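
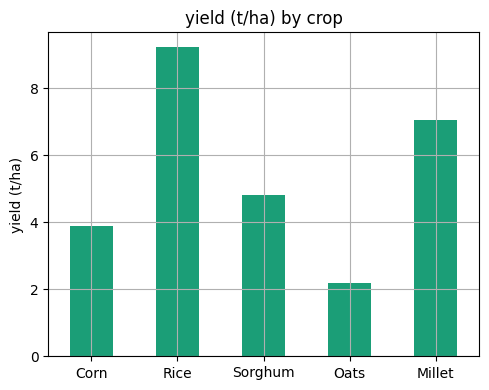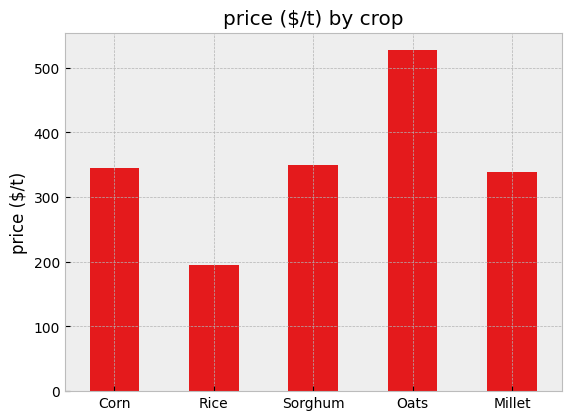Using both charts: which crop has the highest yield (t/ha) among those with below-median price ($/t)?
Rice

Chart 2 median price ($/t) ≈ 350; below-median crops: Rice, Millet. Among those, Rice has the highest yield (t/ha) (≈ 9).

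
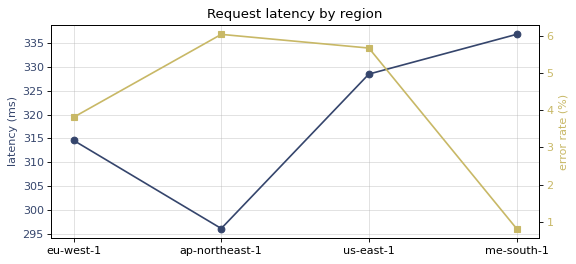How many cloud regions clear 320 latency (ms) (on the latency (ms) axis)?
2

Above 320: us-east-1, me-south-1.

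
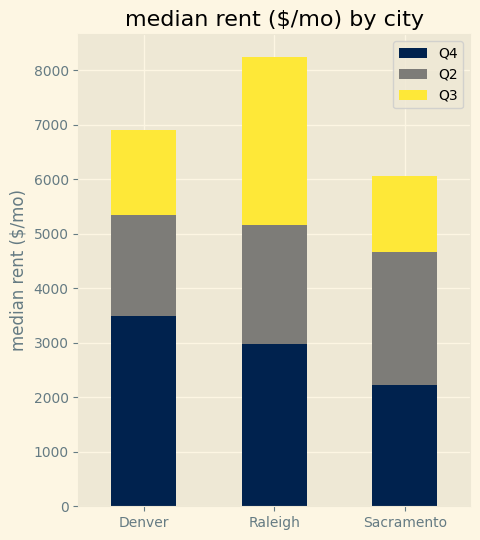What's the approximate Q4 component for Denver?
Q4 top ≈ 3000, bottom ≈ 0; segment ≈ 3000.

≈ 3000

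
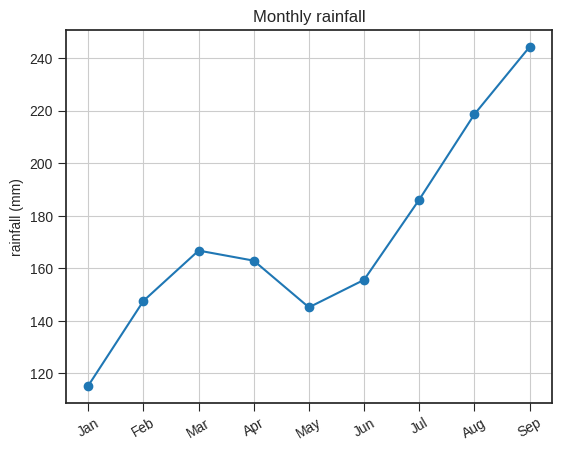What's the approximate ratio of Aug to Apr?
Aug ≈ 220, Apr ≈ 160; 220/160 ≈ 1.38.

≈ 1.38×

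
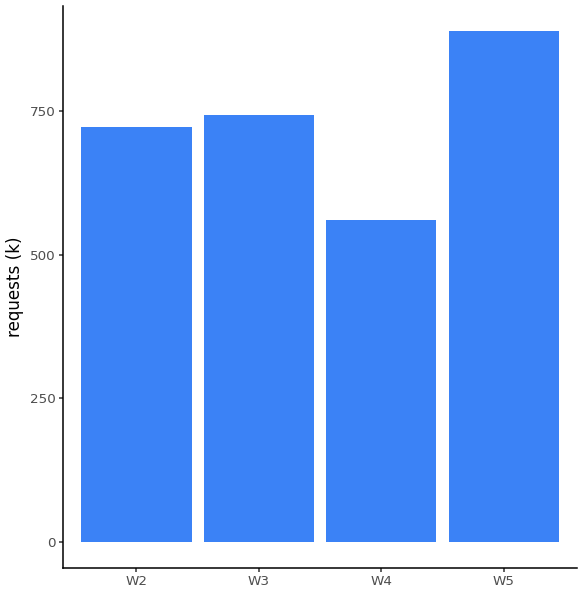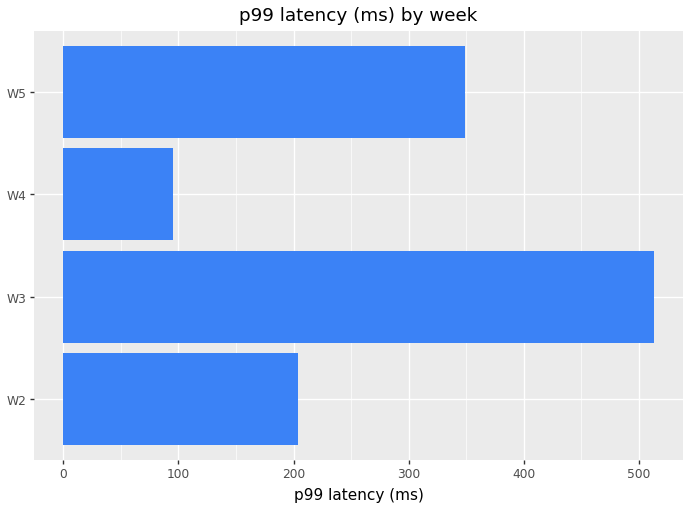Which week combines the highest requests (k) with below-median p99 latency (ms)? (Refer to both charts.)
W2

Chart 2 median p99 latency (ms) ≈ 300; below-median weeks: W2, W4. Among those, W2 has the highest requests (k) (≈ 700).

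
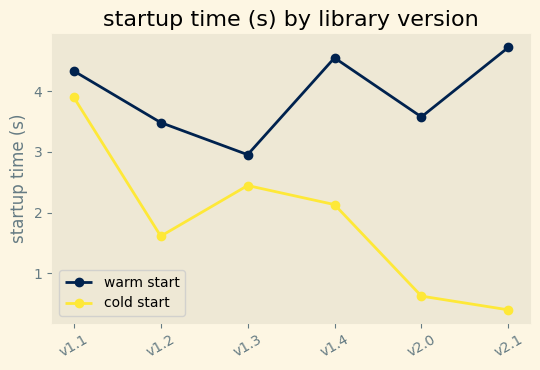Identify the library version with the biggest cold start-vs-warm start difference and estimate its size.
v2.1: cold start ≈ 0.5, warm start ≈ 4.5 → gap ≈ 4.0. Next-largest (v2.0) is only ≈ 3.0.

v2.1, ≈ 4.0 s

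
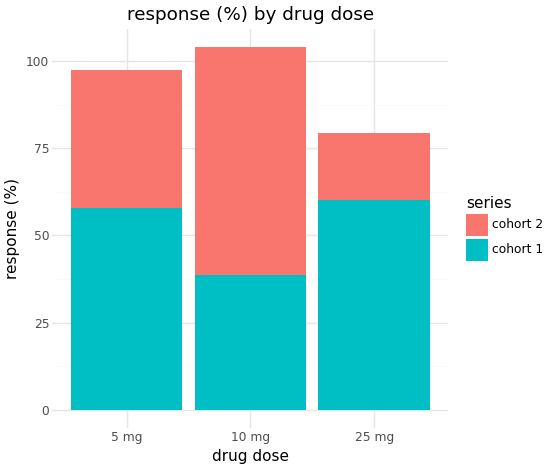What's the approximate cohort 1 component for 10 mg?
cohort 1 top ≈ 40, bottom ≈ 0; segment ≈ 40.

≈ 40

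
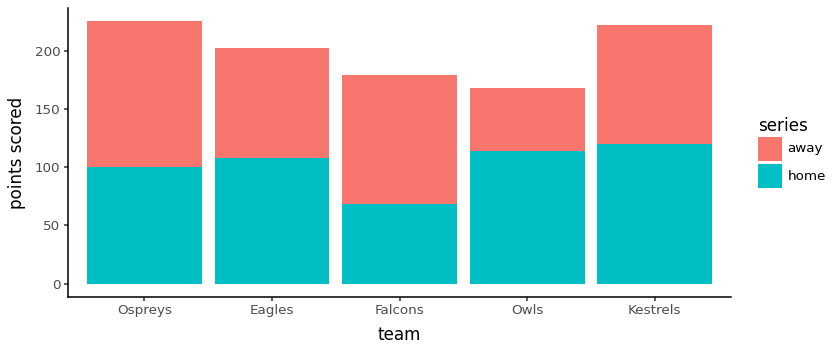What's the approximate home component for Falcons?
≈ 60

home top ≈ 60, bottom ≈ 0; segment ≈ 60.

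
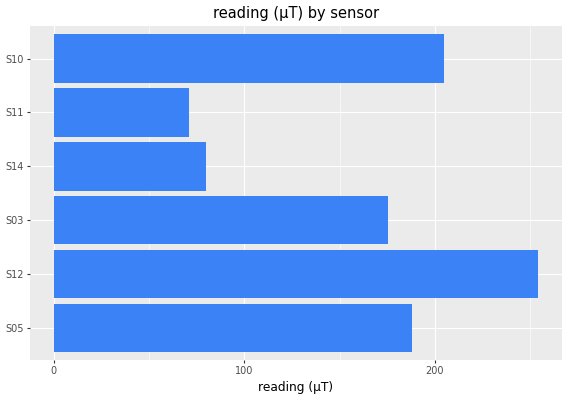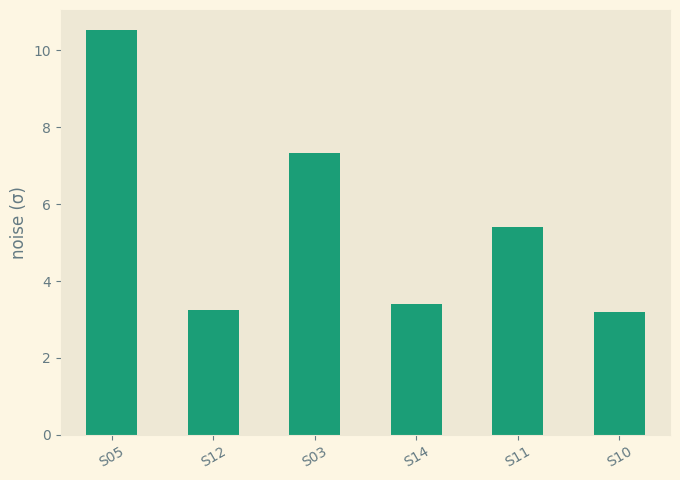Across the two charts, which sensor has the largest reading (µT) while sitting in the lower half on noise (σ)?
S12

Chart 2 median noise (σ) ≈ 4; below-median sensors: S12, S14, S10. Among those, S12 has the highest reading (µT) (≈ 250).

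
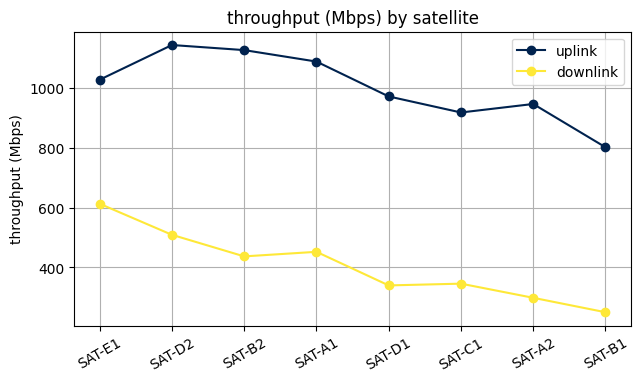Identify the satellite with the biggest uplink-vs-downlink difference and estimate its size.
SAT-B2: uplink ≈ 1100, downlink ≈ 400 → gap ≈ 700. Next-largest (SAT-A2) is only ≈ 600.

SAT-B2, ≈ 700 Mbps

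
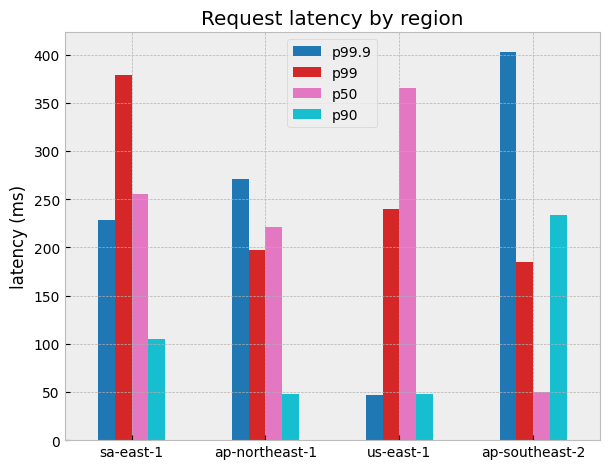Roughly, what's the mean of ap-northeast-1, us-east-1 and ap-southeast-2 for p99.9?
(250 + 50 + 400) / 3 ≈ 233.

≈ 233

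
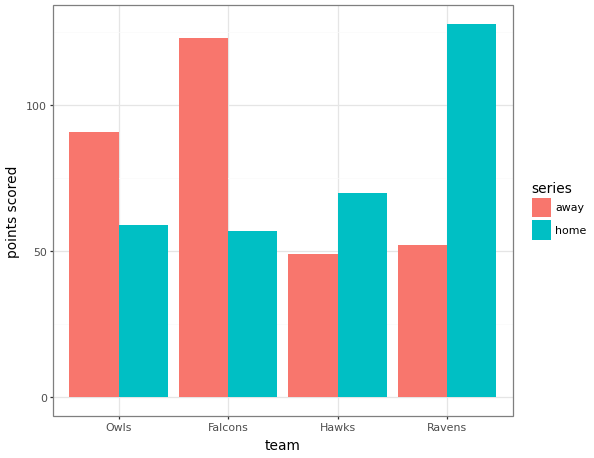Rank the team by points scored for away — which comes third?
Ravens

Top 4 for away: Falcons ≈ 120, Owls ≈ 100, Ravens ≈ 60, Hawks ≈ 40.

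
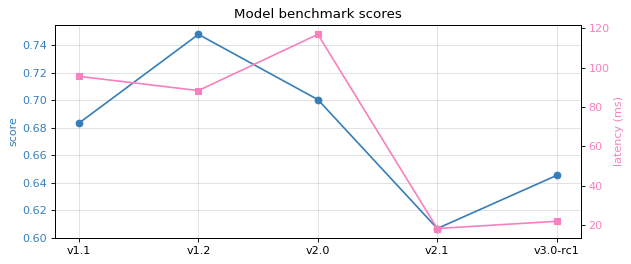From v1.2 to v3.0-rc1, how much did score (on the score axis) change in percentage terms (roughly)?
v1.2 ≈ 0.74, v3.0-rc1 ≈ 0.64; (0.64 − 0.74) / 0.74 ≈ -13.5%.

≈ -13.5%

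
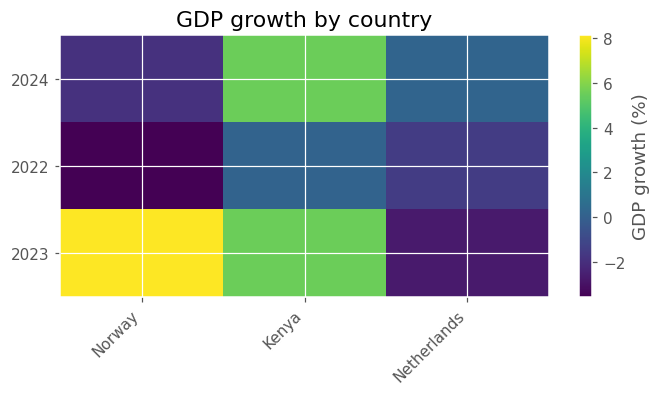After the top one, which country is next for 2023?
Kenya

Top 3 for 2023: Norway ≈ 8, Kenya ≈ 6, Netherlands ≈ -3.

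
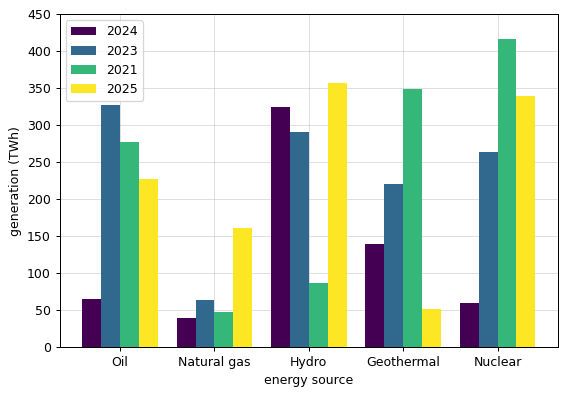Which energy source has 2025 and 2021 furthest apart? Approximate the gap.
Geothermal, ≈ 300 TWh

Geothermal: 2025 ≈ 50, 2021 ≈ 350 → gap ≈ 300. Next-largest (Hydro) is only ≈ 250.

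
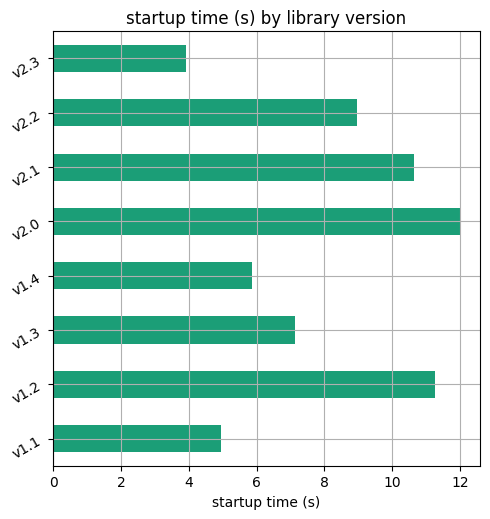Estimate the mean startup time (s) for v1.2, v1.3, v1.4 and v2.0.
(11 + 7 + 6 + 12) / 4 ≈ 9.

≈ 9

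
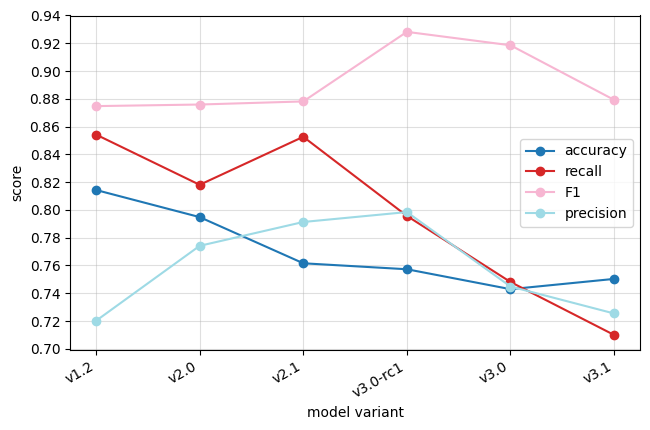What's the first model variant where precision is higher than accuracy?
v2.0: precision ≈ 0.78 vs accuracy ≈ 0.80 (not yet); v2.1: precision ≈ 0.80 vs accuracy ≈ 0.76 (first crossover).

v2.1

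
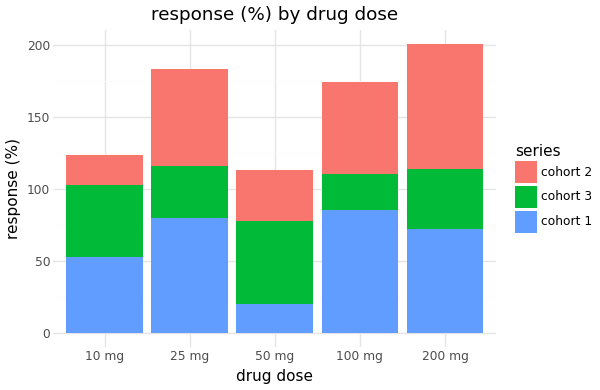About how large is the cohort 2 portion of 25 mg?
≈ 60

cohort 2 top ≈ 180, bottom ≈ 120; segment ≈ 60.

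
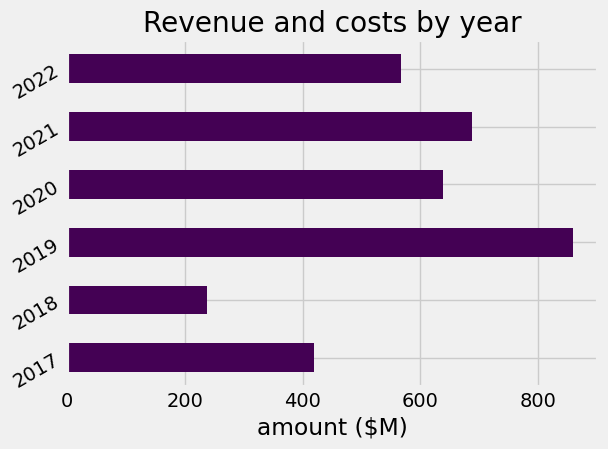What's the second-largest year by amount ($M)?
Top 3: 2019 ≈ 900, 2021 ≈ 700, 2020 ≈ 600.

2021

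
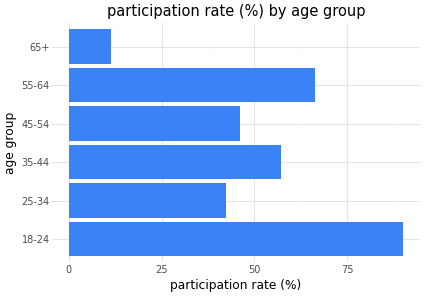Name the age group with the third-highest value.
Top 4: 18-24 ≈ 90, 55-64 ≈ 70, 35-44 ≈ 60, 45-54 ≈ 50.

35-44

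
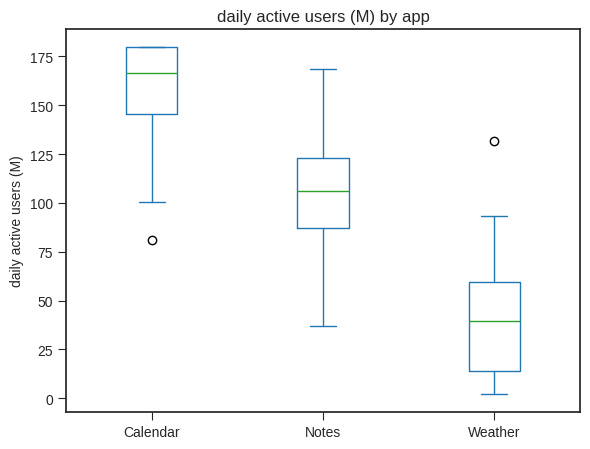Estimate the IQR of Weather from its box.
≈ 40

Q3 ≈ 60, Q1 ≈ 20; IQR ≈ 40.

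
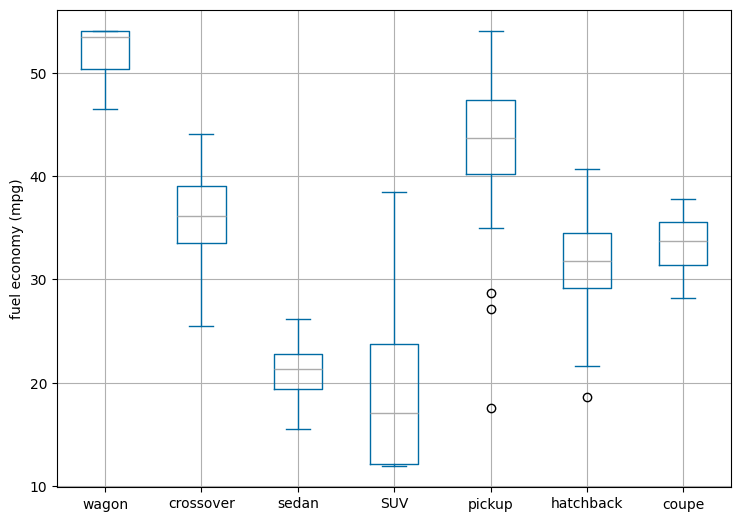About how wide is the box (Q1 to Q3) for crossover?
≈ 5

Q3 ≈ 40, Q1 ≈ 35; IQR ≈ 5.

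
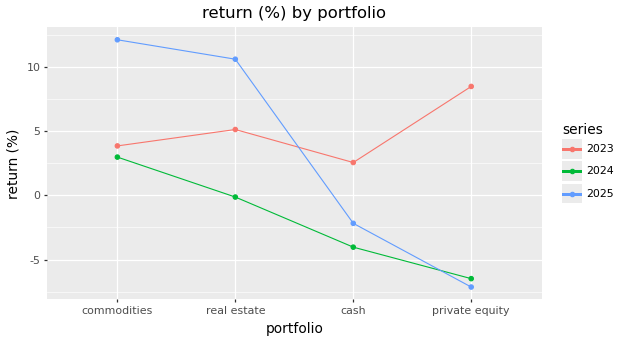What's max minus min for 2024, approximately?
≈ 8

Max commodities ≈ 2, min private equity ≈ -6; range ≈ 8.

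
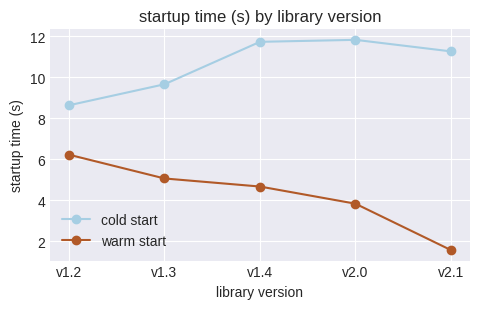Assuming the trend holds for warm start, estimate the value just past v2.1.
≈ 0.5

Last three: 5, 4, 2 → slope ≈ -1.5/step → next ≈ 0.5.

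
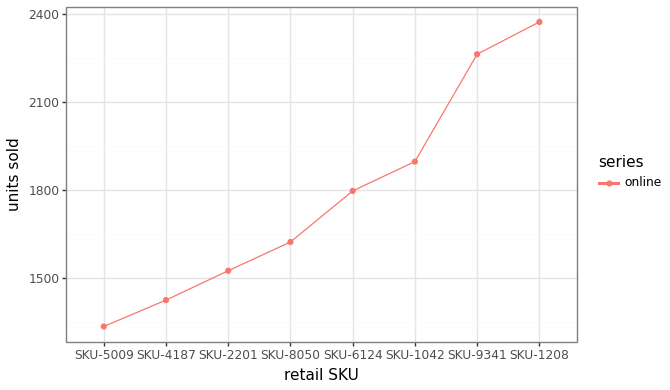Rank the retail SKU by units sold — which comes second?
Top 3: SKU-1208 ≈ 2400, SKU-9341 ≈ 2300, SKU-1042 ≈ 1900.

SKU-9341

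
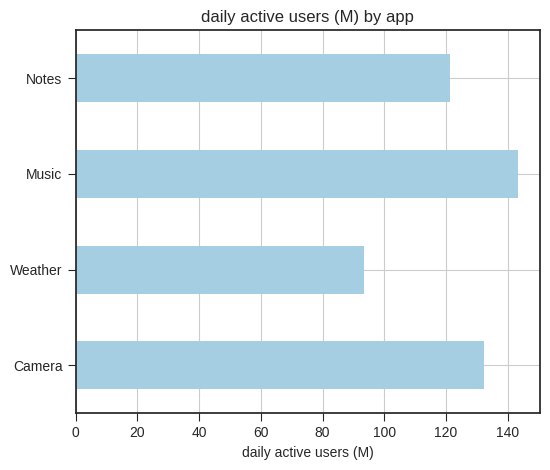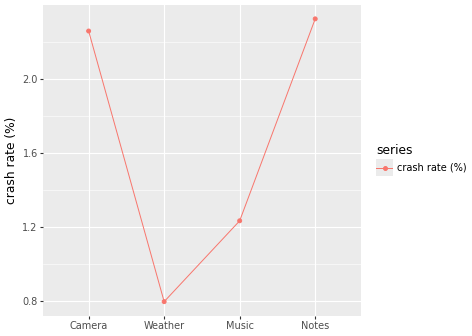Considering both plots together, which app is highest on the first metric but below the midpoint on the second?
Music

Chart 2 median crash rate (%) ≈ 1.5; below-median apps: Weather, Music. Among those, Music has the highest daily active users (M) (≈ 140).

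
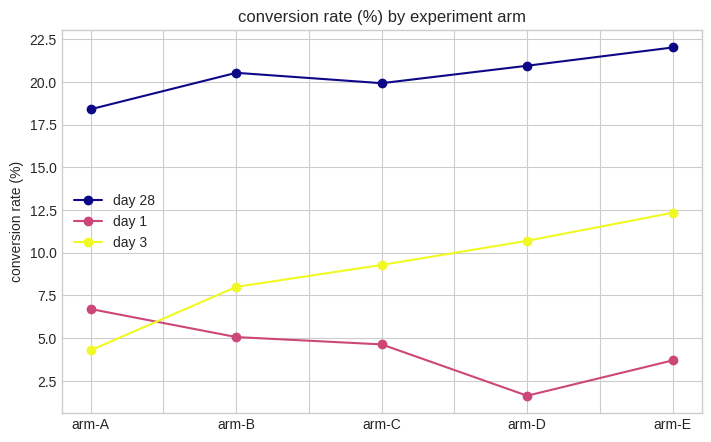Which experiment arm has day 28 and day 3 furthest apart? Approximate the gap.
arm-A: day 28 ≈ 18, day 3 ≈ 4 → gap ≈ 14. Next-largest (arm-B) is only ≈ 12.

arm-A, ≈ 14 %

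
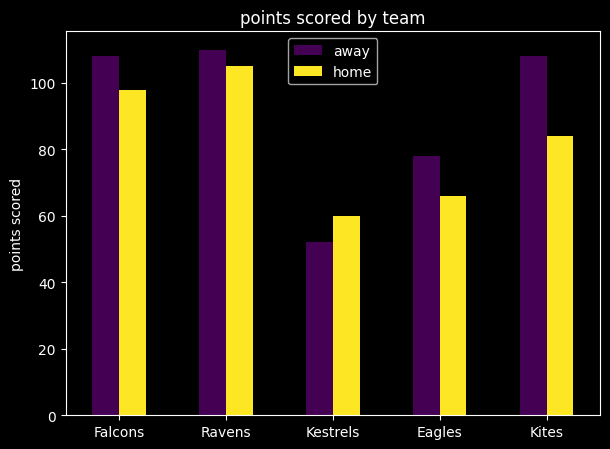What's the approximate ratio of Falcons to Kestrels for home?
Falcons ≈ 100, Kestrels ≈ 60; 100/60 ≈ 1.67.

≈ 1.67×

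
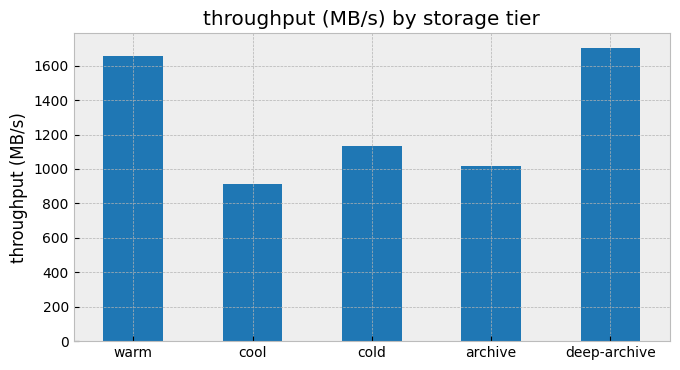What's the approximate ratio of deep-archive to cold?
deep-archive ≈ 1800, cold ≈ 1200; 1800/1200 ≈ 1.5.

≈ 1.5×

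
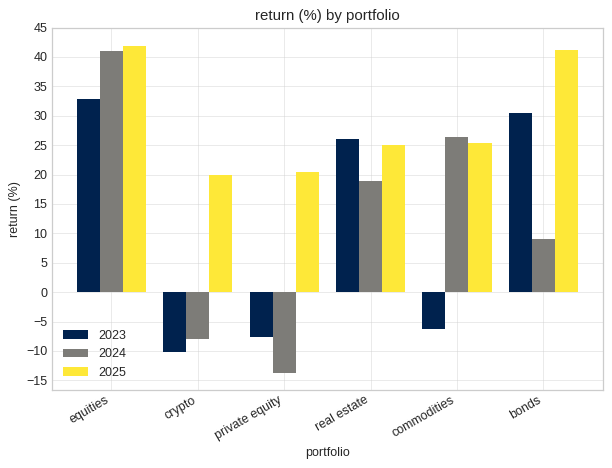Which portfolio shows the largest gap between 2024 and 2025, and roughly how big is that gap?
private equity: 2024 ≈ -15, 2025 ≈ 20 → gap ≈ 35. Next-largest (bonds) is only ≈ 30.

private equity, ≈ 35 %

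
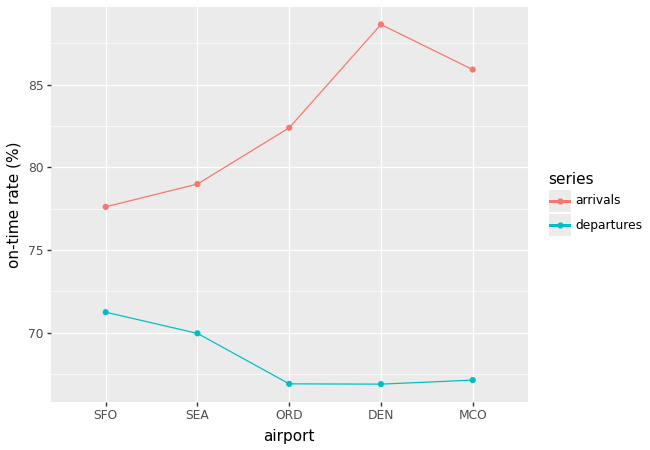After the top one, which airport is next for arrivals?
Top 3 for arrivals: DEN ≈ 88, MCO ≈ 86, ORD ≈ 82.

MCO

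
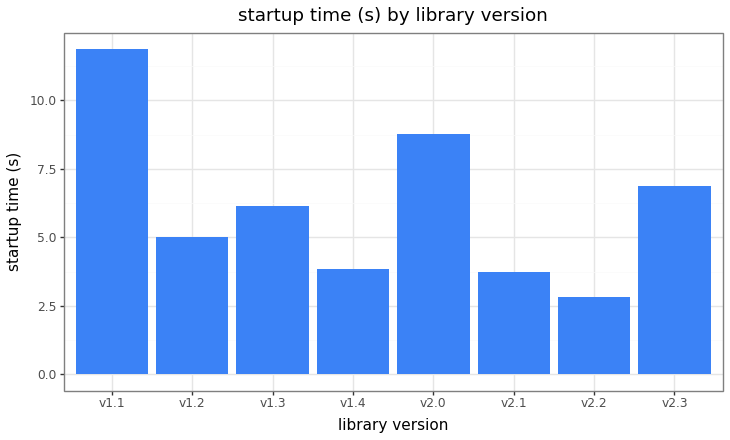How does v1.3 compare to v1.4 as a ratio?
v1.3 ≈ 6, v1.4 ≈ 4; 6/4 ≈ 1.5.

≈ 1.5×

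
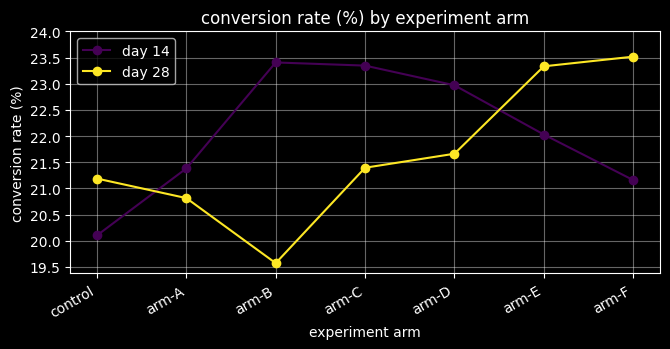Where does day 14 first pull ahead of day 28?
control: day 14 ≈ 20.0 vs day 28 ≈ 21.0 (not yet); arm-A: day 14 ≈ 21.5 vs day 28 ≈ 21.0 (first crossover).

arm-A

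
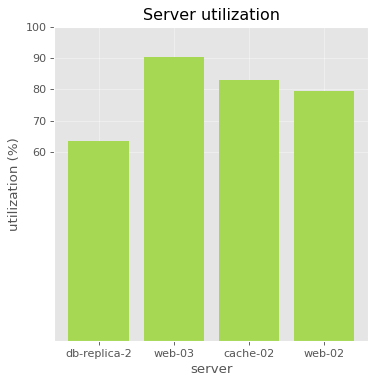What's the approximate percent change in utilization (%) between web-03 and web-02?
≈ -11.1%

web-03 ≈ 90, web-02 ≈ 80; (80 − 90) / 90 ≈ -11.1%.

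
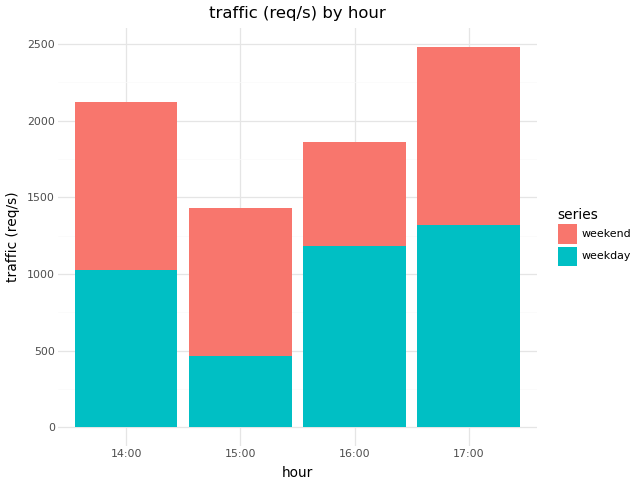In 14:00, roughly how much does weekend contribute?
≈ 1000

weekend top ≈ 2000, bottom ≈ 1000; segment ≈ 1000.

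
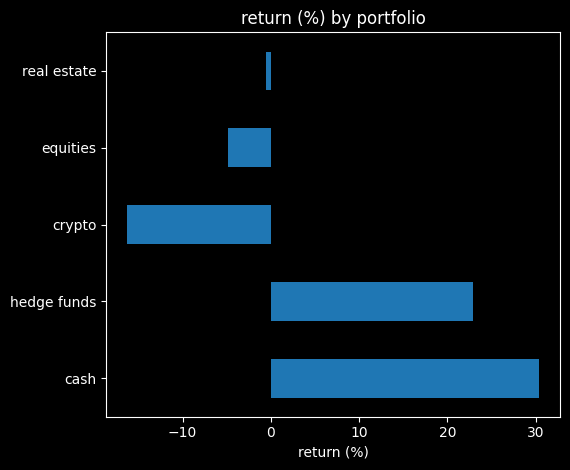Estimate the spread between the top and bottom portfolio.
Max cash ≈ 30, min crypto ≈ -15; range ≈ 45.

≈ 45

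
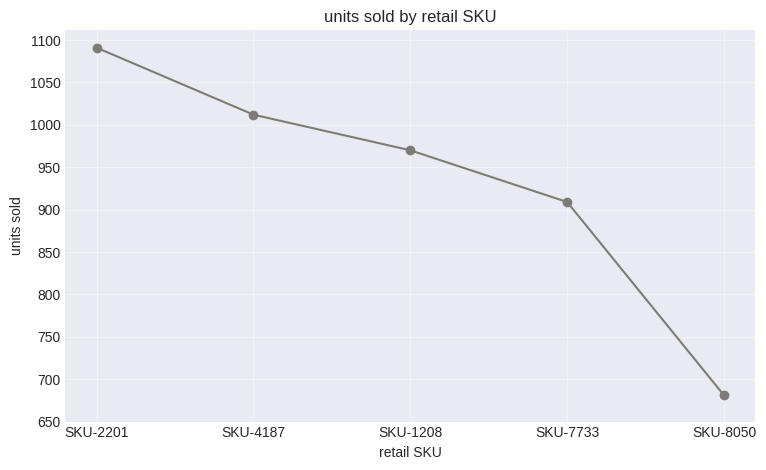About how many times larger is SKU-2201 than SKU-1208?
≈ 1.16×

SKU-2201 ≈ 1100, SKU-1208 ≈ 950; 1100/950 ≈ 1.16.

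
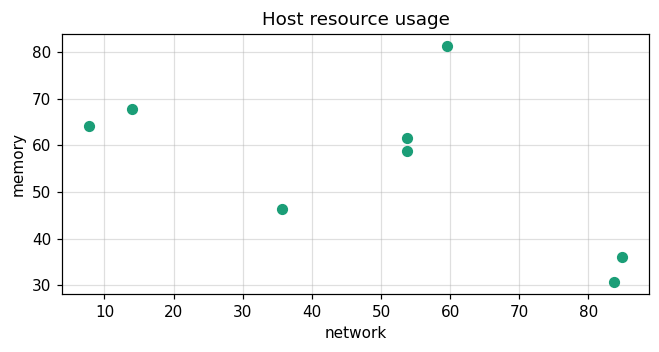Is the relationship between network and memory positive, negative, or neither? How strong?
negative, moderate

Points are negatively correlated; moderate (|r| ≈ 0.6).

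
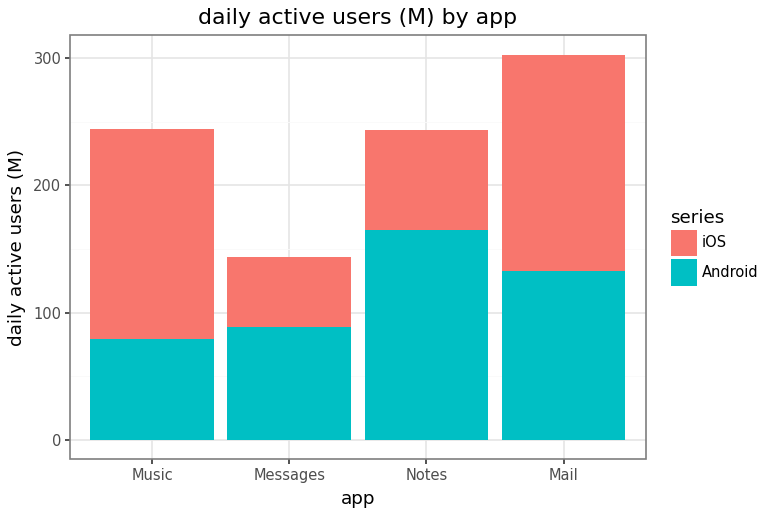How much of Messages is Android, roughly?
≈ 100

Android top ≈ 100, bottom ≈ 0; segment ≈ 100.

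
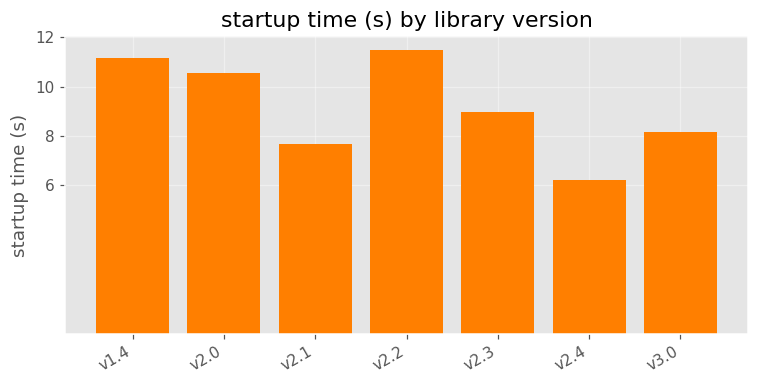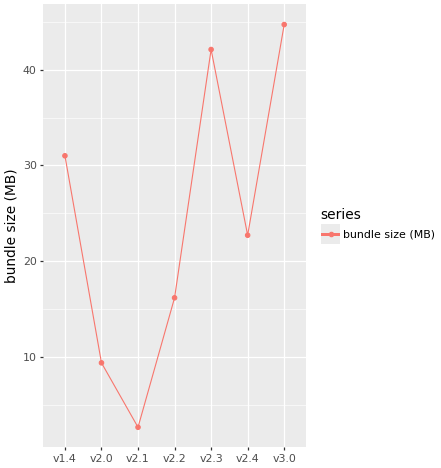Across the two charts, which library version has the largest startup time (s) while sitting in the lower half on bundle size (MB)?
v2.2

Chart 2 median bundle size (MB) ≈ 25; below-median library versions: v2.0, v2.1, v2.2. Among those, v2.2 has the highest startup time (s) (≈ 12).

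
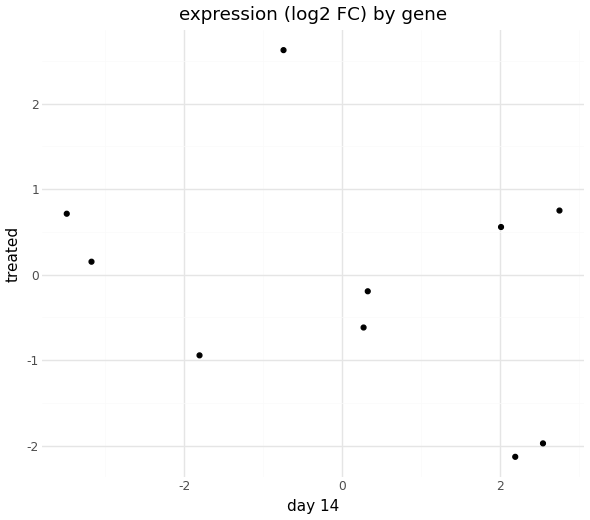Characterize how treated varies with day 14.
negative, weak

Points are negatively correlated; weak (|r| ≈ 0.3).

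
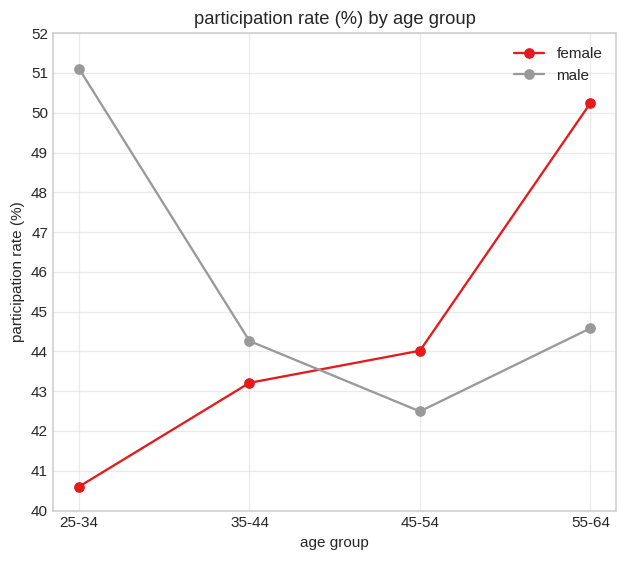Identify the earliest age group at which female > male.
35-44: female ≈ 43 vs male ≈ 44 (not yet); 45-54: female ≈ 44 vs male ≈ 42 (first crossover).

45-54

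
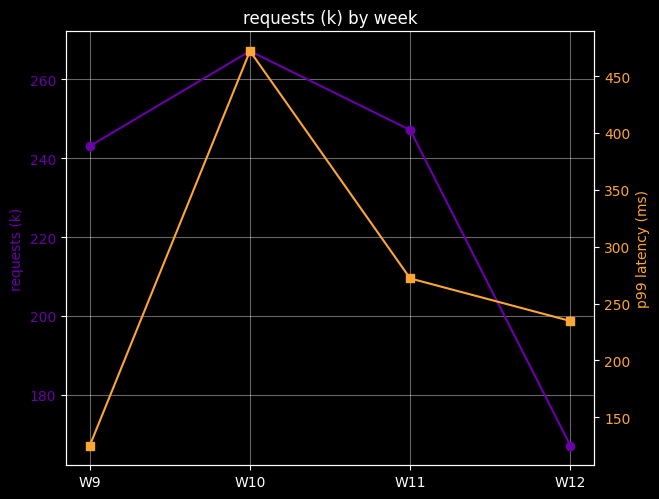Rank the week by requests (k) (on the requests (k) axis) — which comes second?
Top 3 (on the requests (k) axis): W10 ≈ 270, W11 ≈ 250, W9 ≈ 240.

W11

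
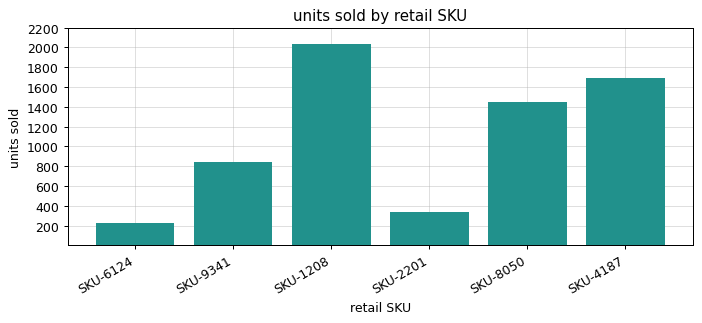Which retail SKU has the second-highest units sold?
SKU-4187

Top 3: SKU-1208 ≈ 2000, SKU-4187 ≈ 1600, SKU-8050 ≈ 1400.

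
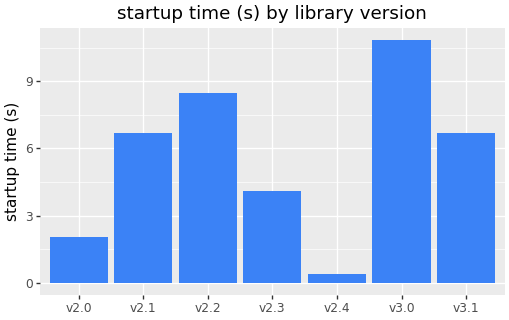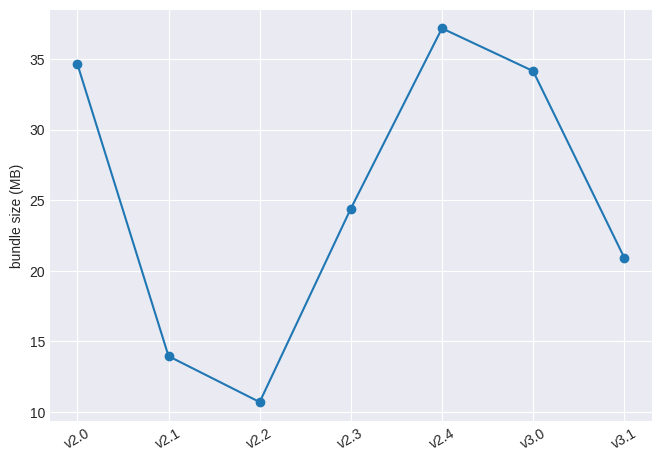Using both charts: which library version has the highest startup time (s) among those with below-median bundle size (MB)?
v2.2

Chart 2 median bundle size (MB) ≈ 25; below-median library versions: v2.1, v2.2, v3.1. Among those, v2.2 has the highest startup time (s) (≈ 8).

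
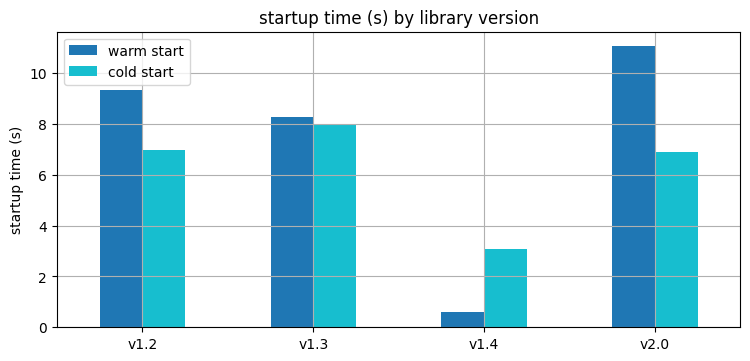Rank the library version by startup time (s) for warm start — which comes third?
Top 4 for warm start: v2.0 ≈ 11, v1.2 ≈ 9, v1.3 ≈ 8, v1.4 ≈ 1.

v1.3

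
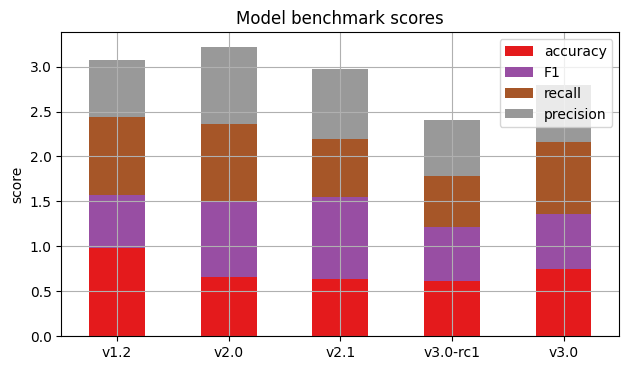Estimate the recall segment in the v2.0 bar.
recall top ≈ 2.5, bottom ≈ 1.5; segment ≈ 1.0.

≈ 1.0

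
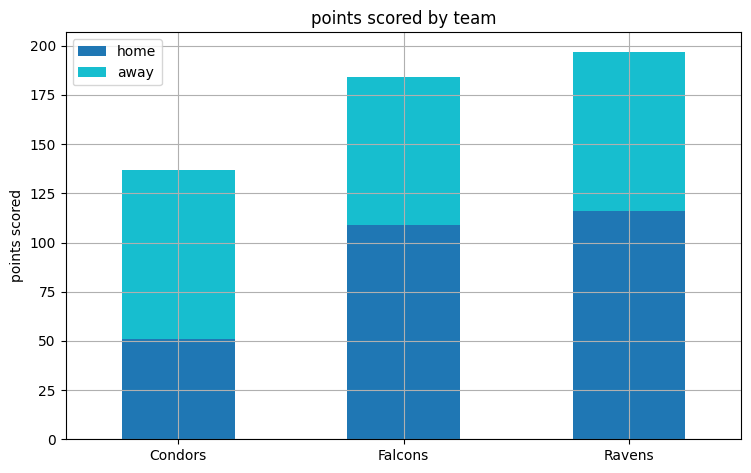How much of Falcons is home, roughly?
home top ≈ 100, bottom ≈ 0; segment ≈ 100.

≈ 100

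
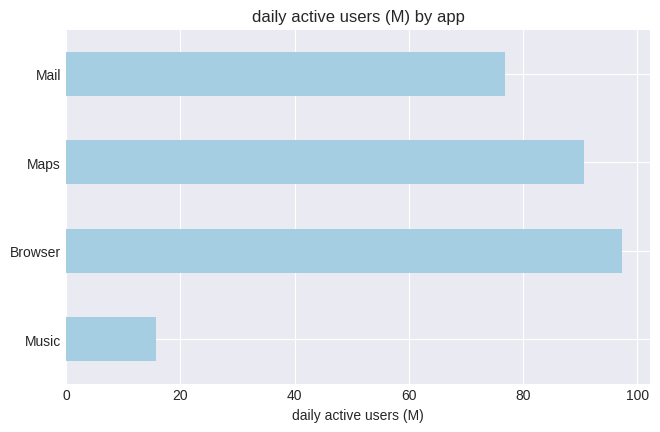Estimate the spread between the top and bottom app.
≈ 80

Max Browser ≈ 100, min Music ≈ 20; range ≈ 80.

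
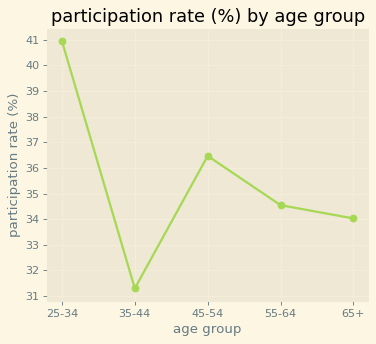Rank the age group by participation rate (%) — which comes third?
Top 4: 25-34 ≈ 41, 45-54 ≈ 36, 55-64 ≈ 35, 65+ ≈ 34.

55-64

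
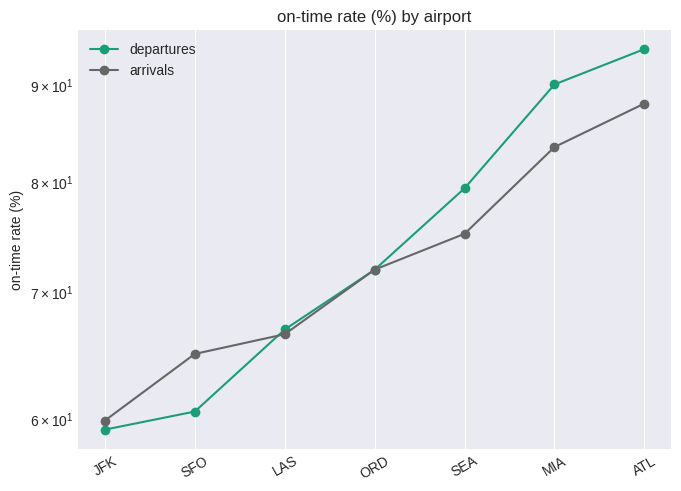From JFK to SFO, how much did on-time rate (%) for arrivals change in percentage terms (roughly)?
JFK ≈ 60, SFO ≈ 65; (65 − 60) / 60 ≈ +8.3%.

≈ +8.3%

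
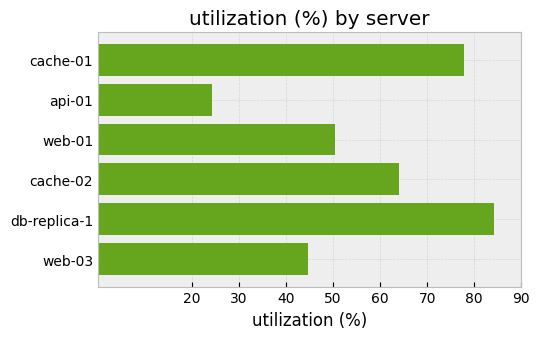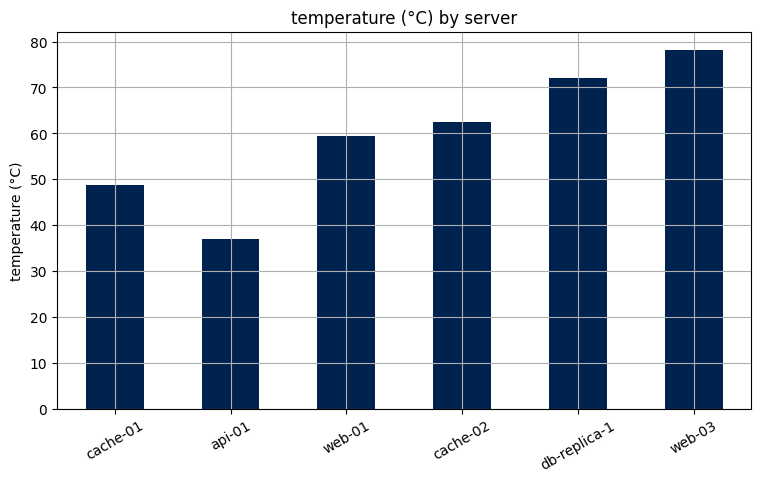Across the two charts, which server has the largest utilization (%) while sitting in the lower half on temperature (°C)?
Chart 2 median temperature (°C) ≈ 60; below-median servers: cache-01, api-01, web-01. Among those, cache-01 has the highest utilization (%) (≈ 80).

cache-01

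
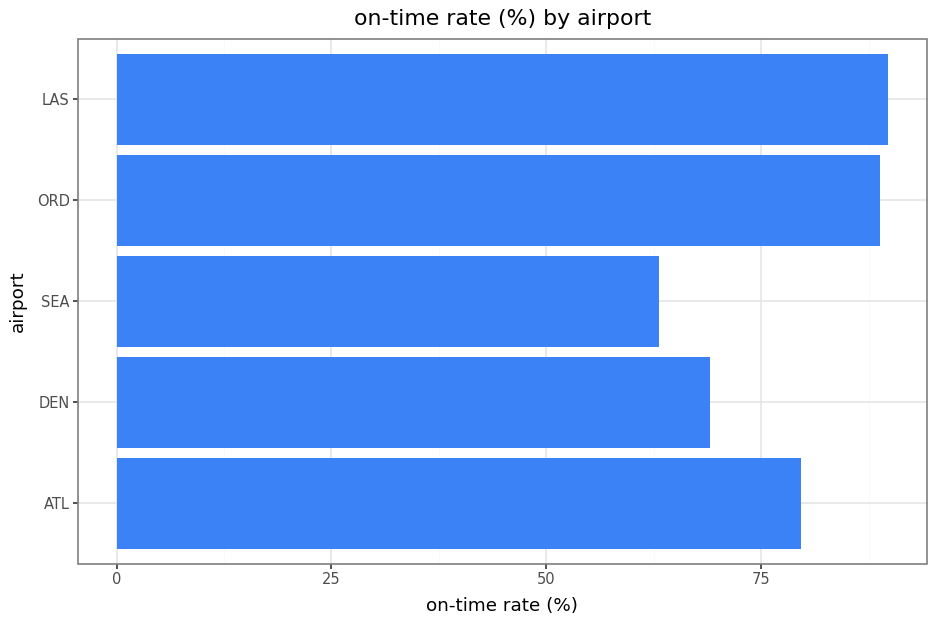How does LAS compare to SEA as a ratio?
LAS ≈ 90, SEA ≈ 60; 90/60 ≈ 1.5.

≈ 1.5×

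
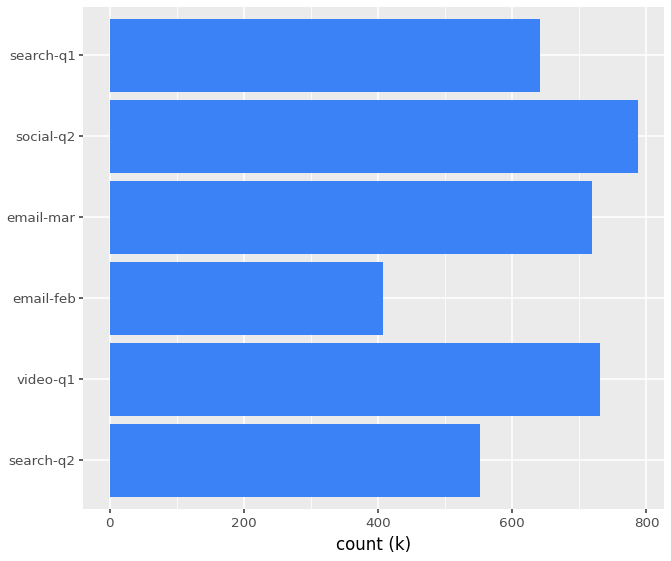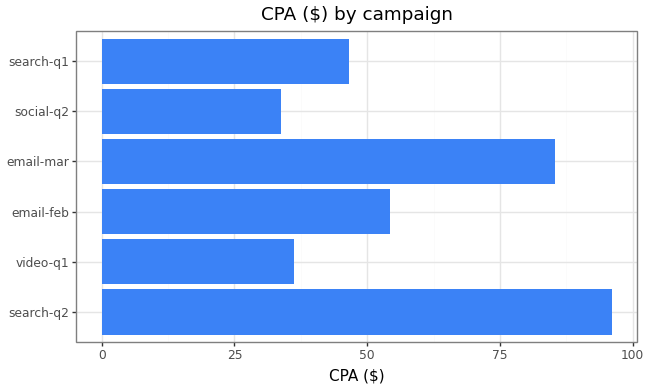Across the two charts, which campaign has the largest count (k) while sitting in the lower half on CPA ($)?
social-q2

Chart 2 median CPA ($) ≈ 50; below-median campaigns: video-q1, social-q2, search-q1. Among those, social-q2 has the highest count (k) (≈ 800).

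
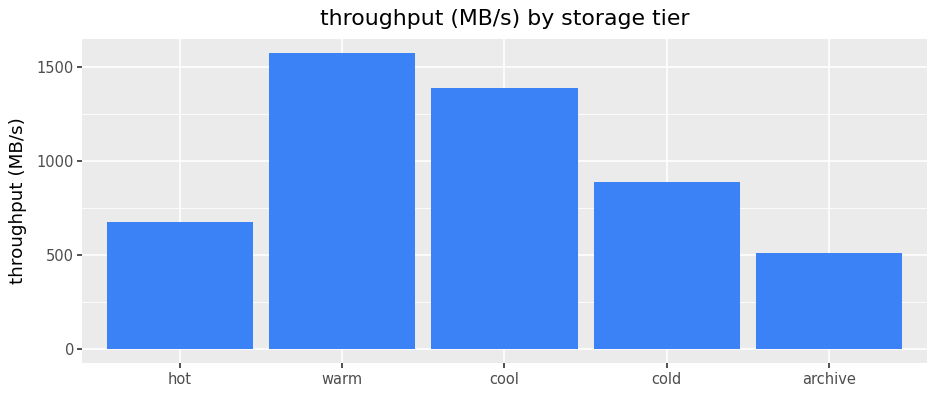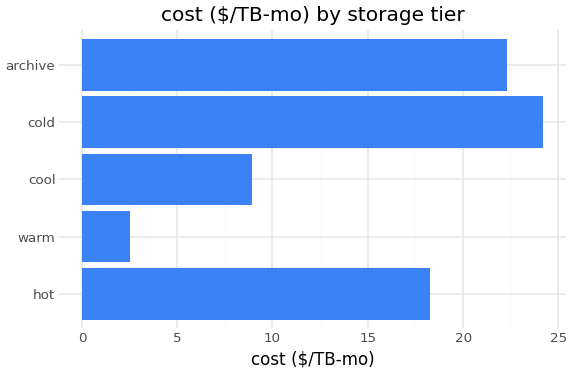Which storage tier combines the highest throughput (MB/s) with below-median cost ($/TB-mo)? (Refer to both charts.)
Chart 2 median cost ($/TB-mo) ≈ 20; below-median storage tiers: warm, cool. Among those, warm has the highest throughput (MB/s) (≈ 1600).

warm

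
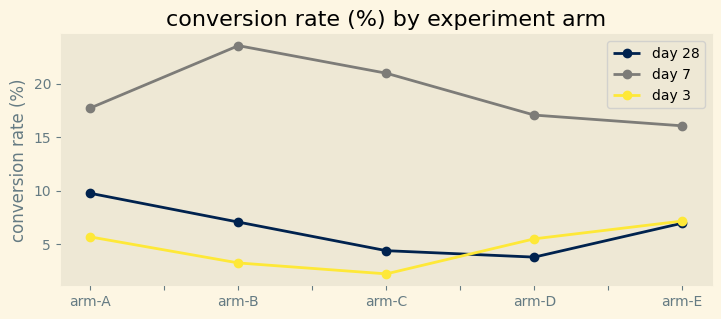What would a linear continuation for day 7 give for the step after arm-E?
≈ 14

Last three: 20, 18, 16 → slope ≈ -2/step → next ≈ 14.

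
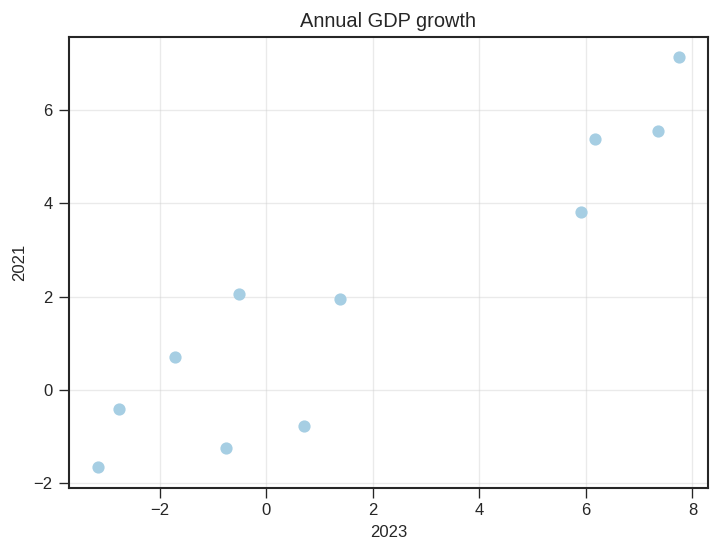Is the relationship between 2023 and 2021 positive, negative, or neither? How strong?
Points are positively correlated; strong (|r| ≈ 0.9).

positive, strong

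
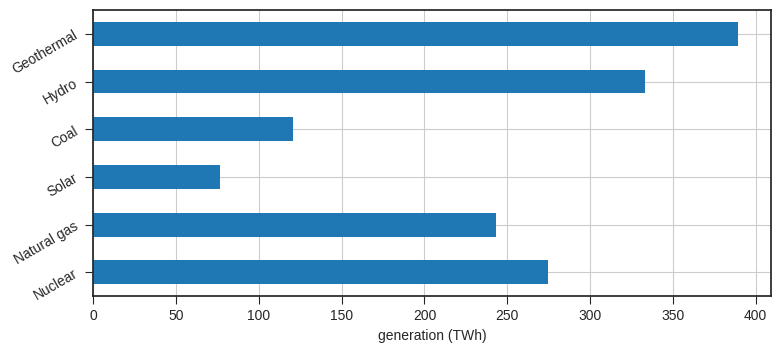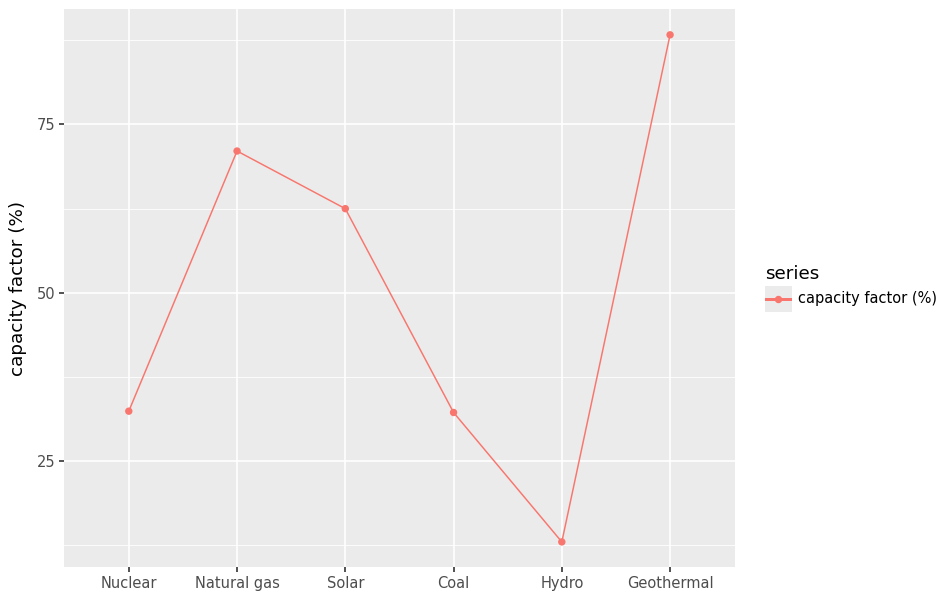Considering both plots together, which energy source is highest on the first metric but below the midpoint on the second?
Chart 2 median capacity factor (%) ≈ 50; below-median energy sources: Nuclear, Coal, Hydro. Among those, Hydro has the highest generation (TWh) (≈ 350).

Hydro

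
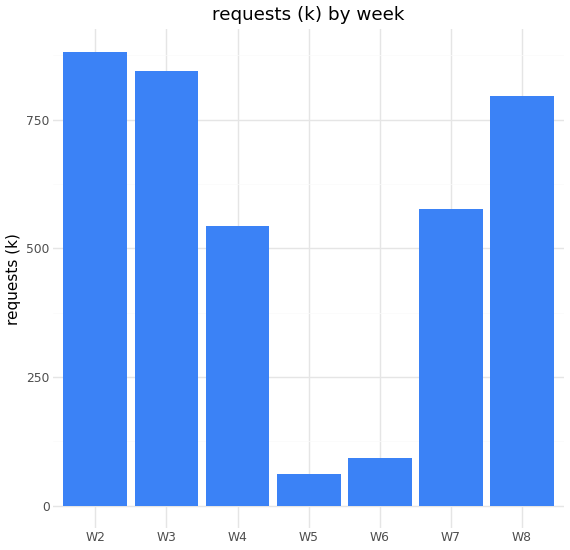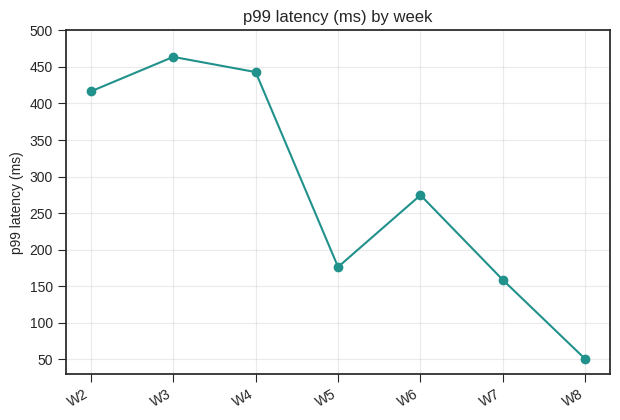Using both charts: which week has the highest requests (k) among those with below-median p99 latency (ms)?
Chart 2 median p99 latency (ms) ≈ 250; below-median weeks: W5, W7, W8. Among those, W8 has the highest requests (k) (≈ 800).

W8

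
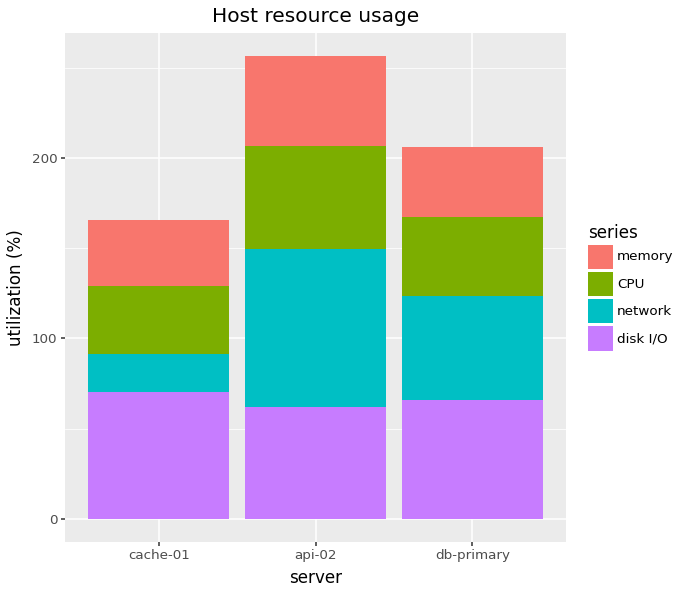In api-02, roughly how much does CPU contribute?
CPU top ≈ 200, bottom ≈ 150; segment ≈ 50.

≈ 50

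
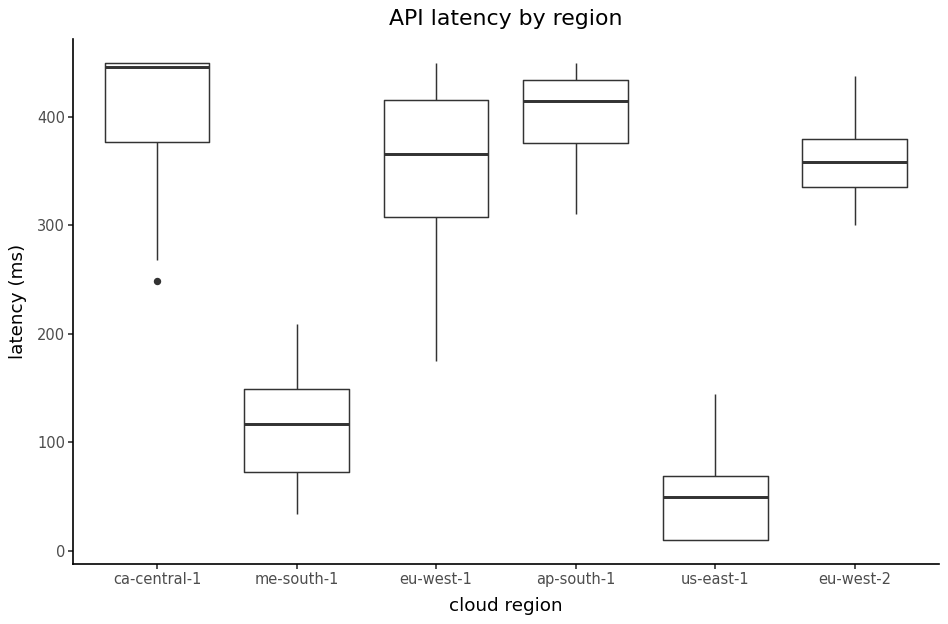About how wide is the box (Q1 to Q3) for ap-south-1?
≈ 50

Q3 ≈ 450, Q1 ≈ 400; IQR ≈ 50.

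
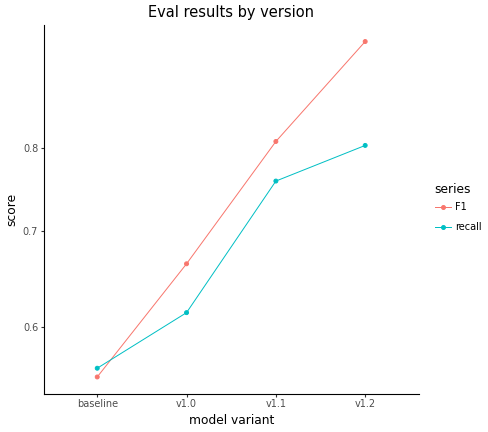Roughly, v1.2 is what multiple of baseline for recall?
≈ 1.45×

v1.2 ≈ 0.80, baseline ≈ 0.55; 0.80/0.55 ≈ 1.45.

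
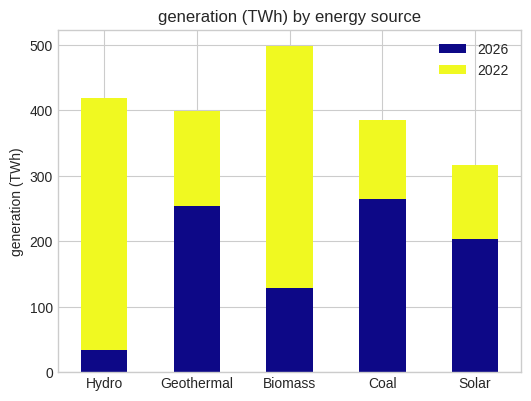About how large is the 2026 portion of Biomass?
2026 top ≈ 150, bottom ≈ 0; segment ≈ 150.

≈ 150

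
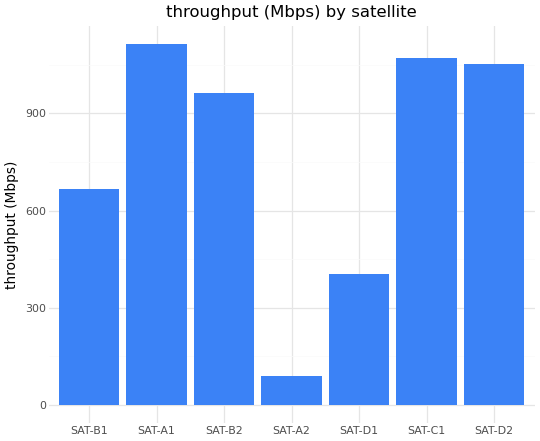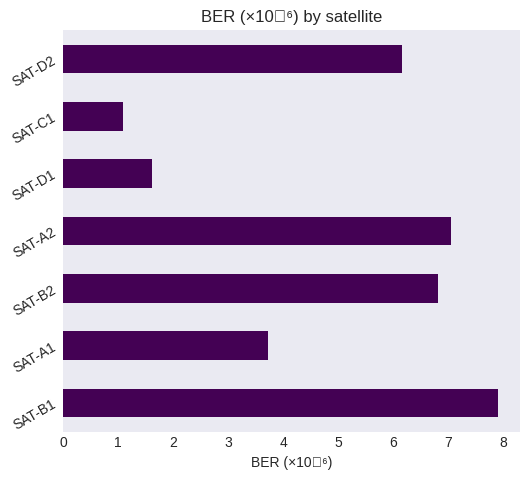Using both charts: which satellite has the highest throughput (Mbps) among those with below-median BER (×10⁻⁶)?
SAT-A1

Chart 2 median BER (×10⁻⁶) ≈ 6; below-median satellites: SAT-A1, SAT-D1, SAT-C1. Among those, SAT-A1 has the highest throughput (Mbps) (≈ 1200).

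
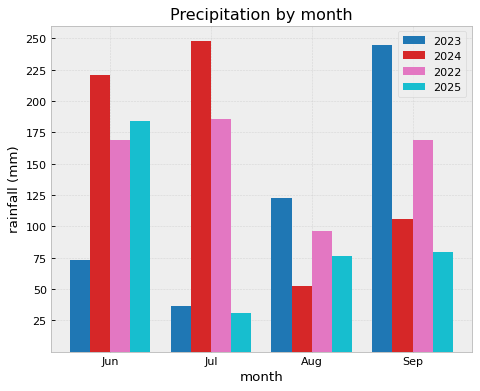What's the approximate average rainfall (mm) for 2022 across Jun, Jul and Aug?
≈ 150

(175 + 175 + 100) / 3 ≈ 150.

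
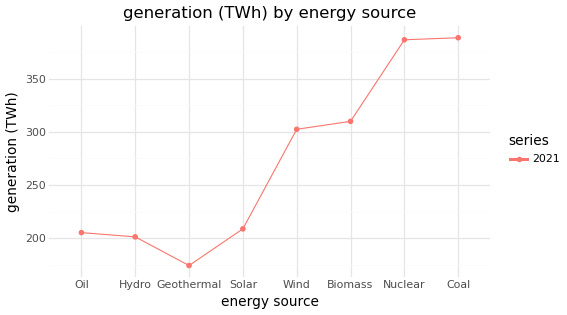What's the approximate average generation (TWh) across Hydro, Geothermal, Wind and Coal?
(200 + 180 + 300 + 380) / 4 ≈ 265.

≈ 265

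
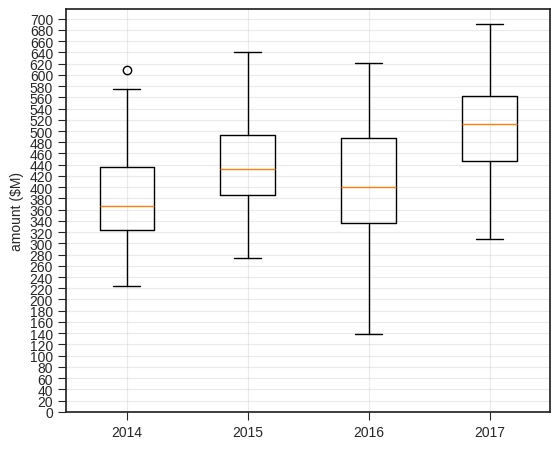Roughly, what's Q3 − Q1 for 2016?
≈ 140

Q3 ≈ 480, Q1 ≈ 340; IQR ≈ 140.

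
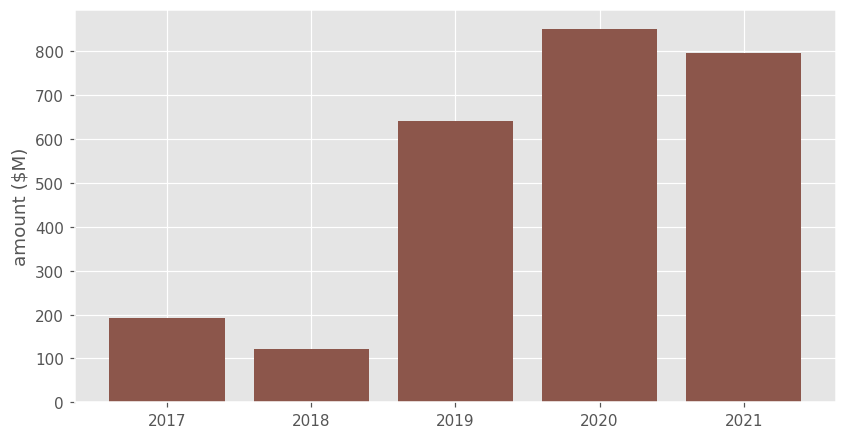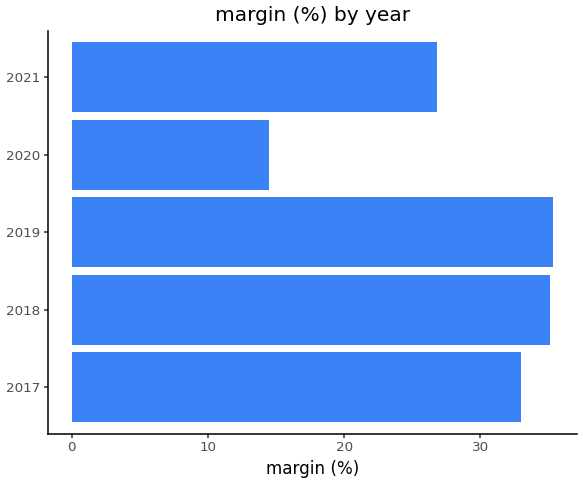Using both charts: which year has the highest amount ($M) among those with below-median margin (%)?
2020

Chart 2 median margin (%) ≈ 35; below-median years: 2020, 2021. Among those, 2020 has the highest amount ($M) (≈ 900).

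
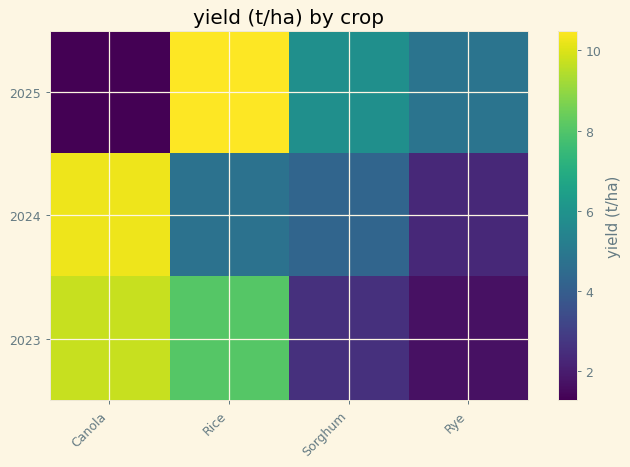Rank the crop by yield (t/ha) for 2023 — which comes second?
Top 3 for 2023: Canola ≈ 10, Rice ≈ 8, Sorghum ≈ 3.

Rice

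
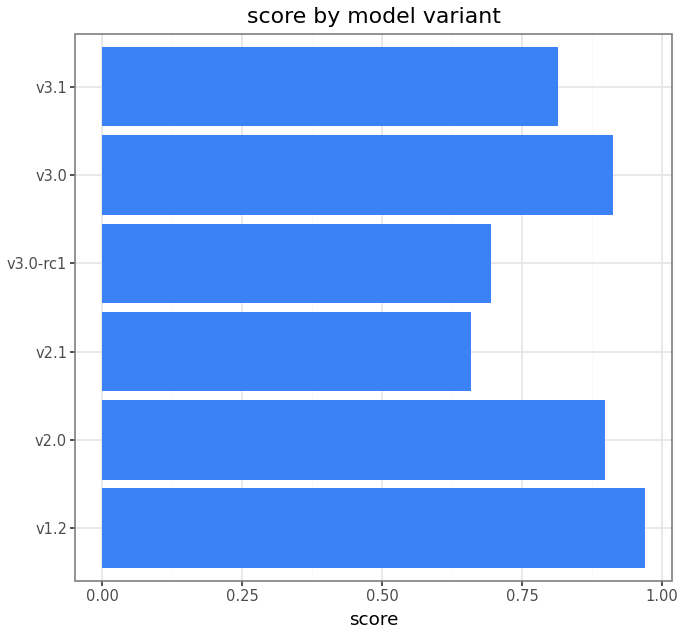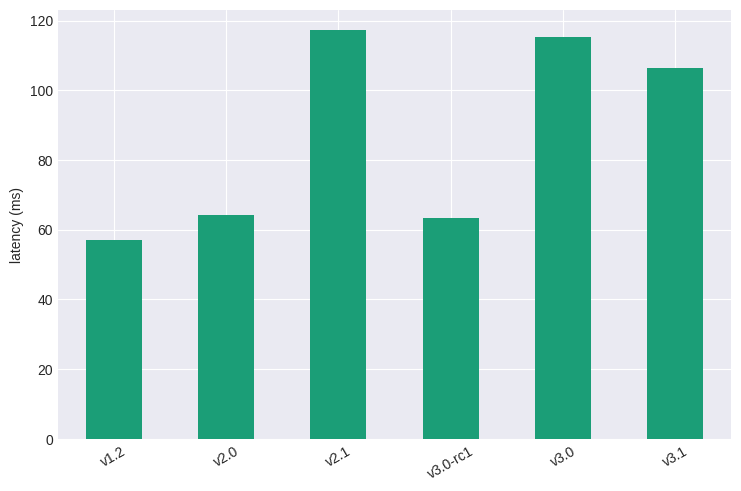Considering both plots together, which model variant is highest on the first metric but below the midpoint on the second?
Chart 2 median latency (ms) ≈ 80; below-median model variants: v1.2, v2.0, v3.0-rc1. Among those, v1.2 has the highest score (≈ 1).

v1.2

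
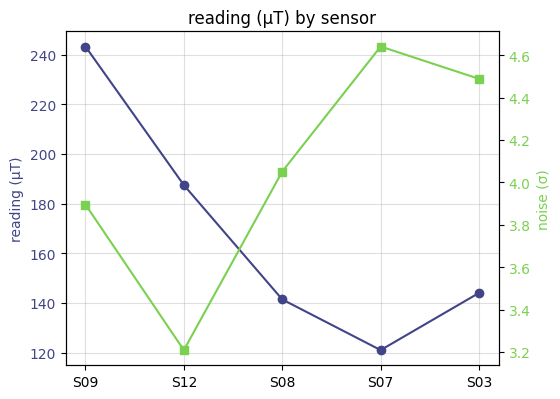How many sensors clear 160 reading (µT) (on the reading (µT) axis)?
2

Above 160: S09, S12.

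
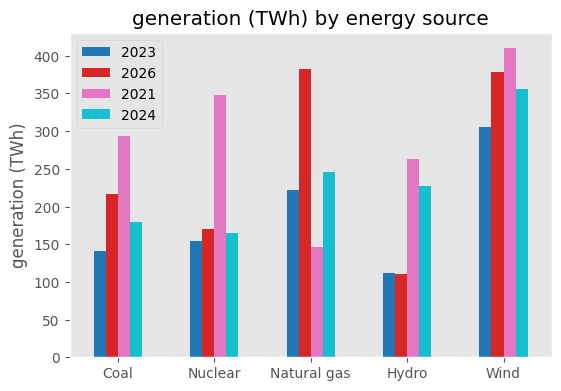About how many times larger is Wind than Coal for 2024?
≈ 1.75×

Wind ≈ 350, Coal ≈ 200; 350/200 ≈ 1.75.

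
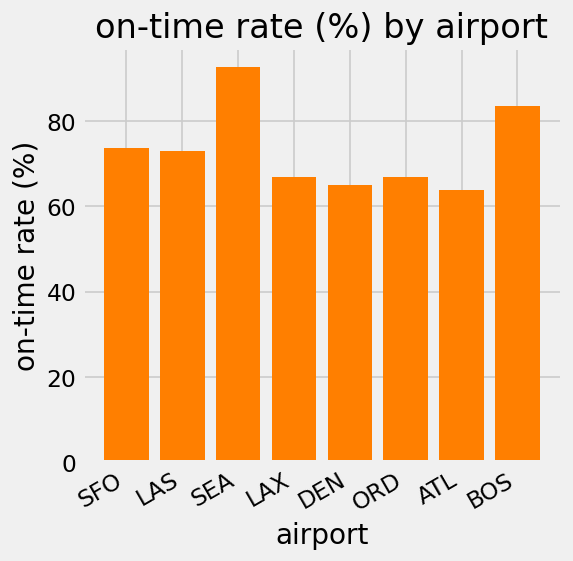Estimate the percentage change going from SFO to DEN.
≈ -14.3%

SFO ≈ 70, DEN ≈ 60; (60 − 70) / 70 ≈ -14.3%.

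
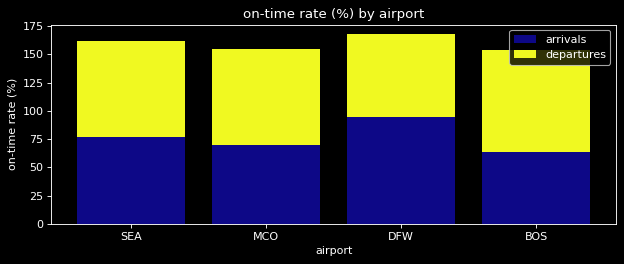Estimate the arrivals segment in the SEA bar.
arrivals top ≈ 80, bottom ≈ 0; segment ≈ 80.

≈ 80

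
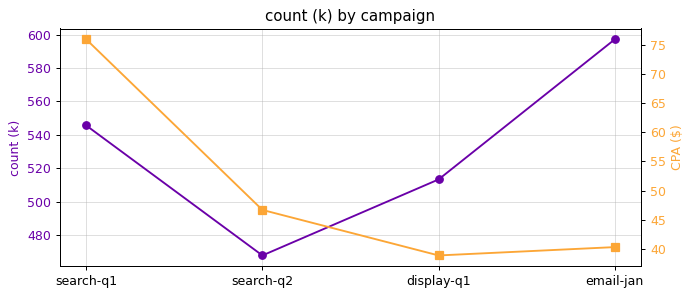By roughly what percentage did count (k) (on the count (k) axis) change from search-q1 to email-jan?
≈ +11.1%

search-q1 ≈ 540, email-jan ≈ 600; (600 − 540) / 540 ≈ +11.1%.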